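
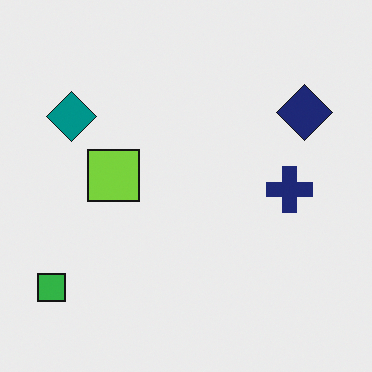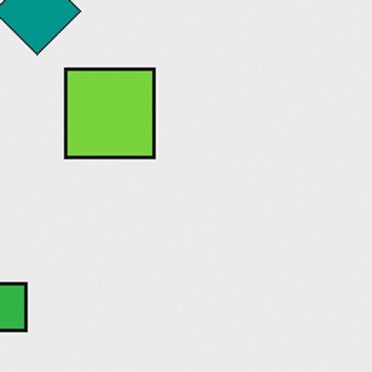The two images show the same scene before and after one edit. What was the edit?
The second image is the first cropped to a noticeably smaller region and rescaled.

The visible shapes are larger and the field of view is narrower; shapes near the original edges may be partly or wholly outside the frame — a crop-and-rescale.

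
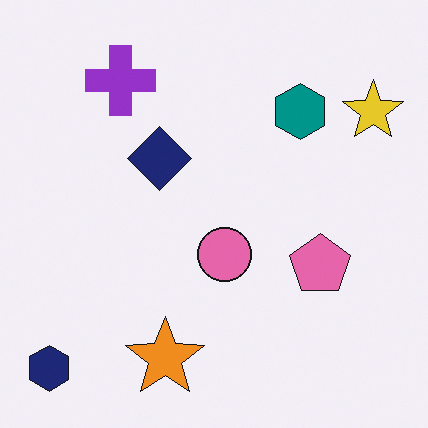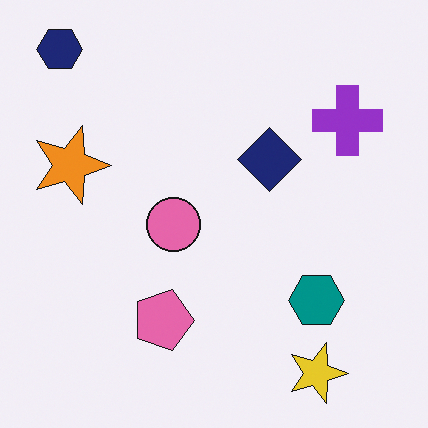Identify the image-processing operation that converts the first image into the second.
The transformation is: rotated 90° clockwise.

The navy hexagon sits in the bottom-left of the first image and the top-left of the second — consistent with a whole-image 90° clockwise rotation.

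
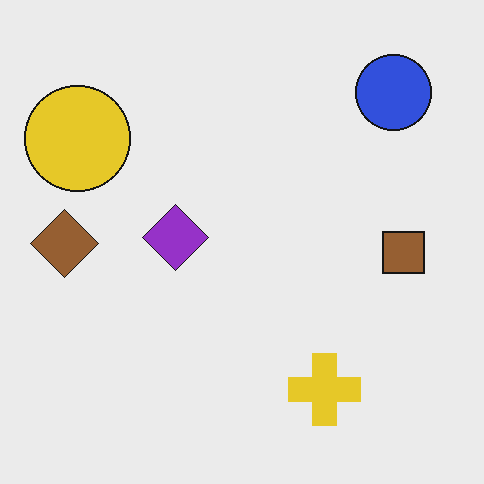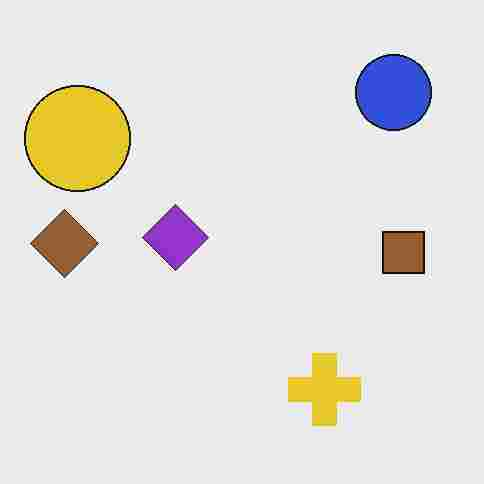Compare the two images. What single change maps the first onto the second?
The second image is the first heavily JPEG-compressed with obvious blocking artifacts.

Blocky 8×8 compression artifacts appear around shape edges and the flat background shows ringing — characteristic JPEG degradation.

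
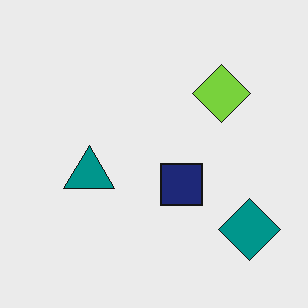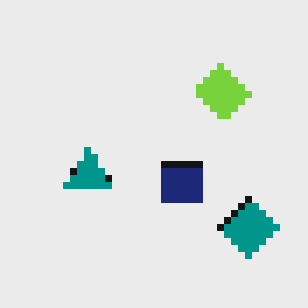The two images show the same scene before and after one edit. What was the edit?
The image was pixelated into visible square blocks.

Shapes are reduced to large square blocks; fine edges and outlines are lost — a downscale-then-upscale (mosaic) effect.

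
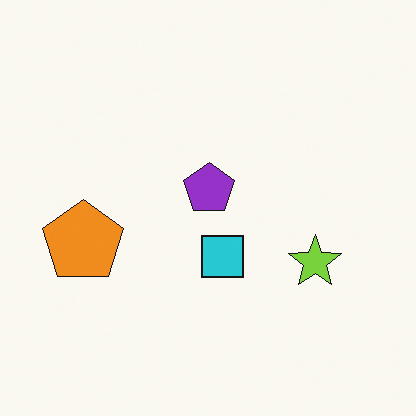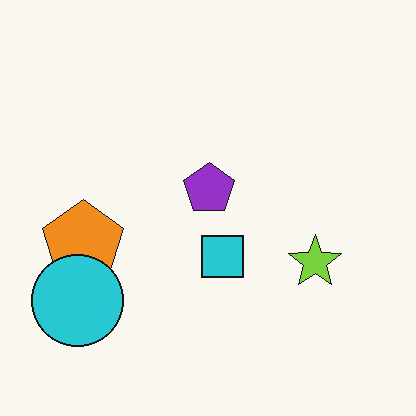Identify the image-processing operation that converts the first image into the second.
The image was overlaid with an additional cyan circle.

A cyan circle appears in the second image that is absent from the first.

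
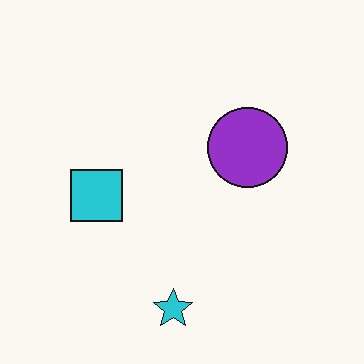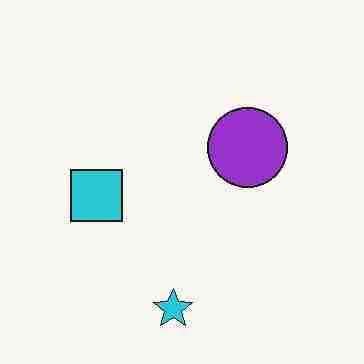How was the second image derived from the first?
The transformation is: heavily JPEG-compressed with obvious blocking artifacts.

Blocky 8×8 compression artifacts appear around shape edges and the flat background shows ringing — characteristic JPEG degradation.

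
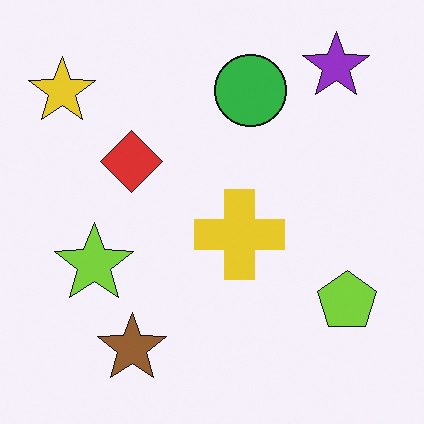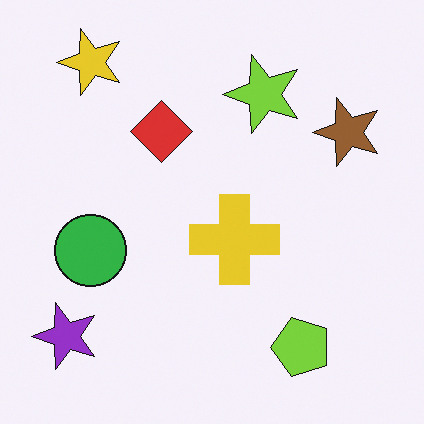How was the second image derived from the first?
The transformation is: transposed (reflected across the top-left ↔ bottom-right diagonal).

Shapes have swapped their row and column positions — what was in the top-right is now in the bottom-left — a diagonal reflection.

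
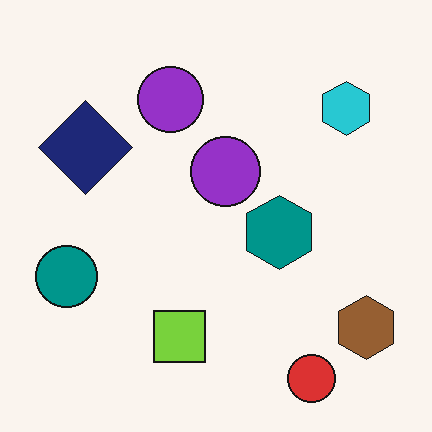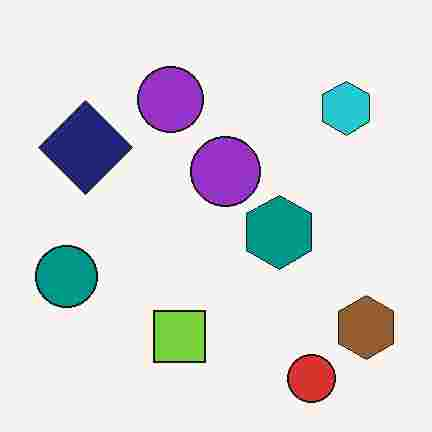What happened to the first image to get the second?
Degraded with heavy JPEG compression.

Blocky 8×8 compression artifacts appear around shape edges and the flat background shows ringing — characteristic JPEG degradation.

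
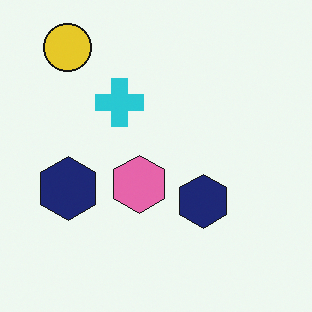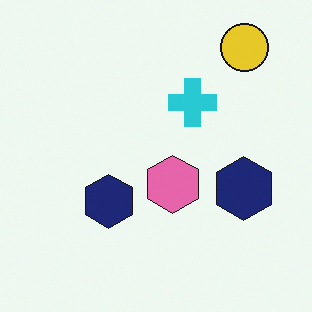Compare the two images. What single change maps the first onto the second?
This is the original image flipped horizontally (left ↔ right).

The yellow circle is in the top-left of the first image and the top-right of the second — shapes on opposite sides of the vertical midline have swapped in a mirror flip.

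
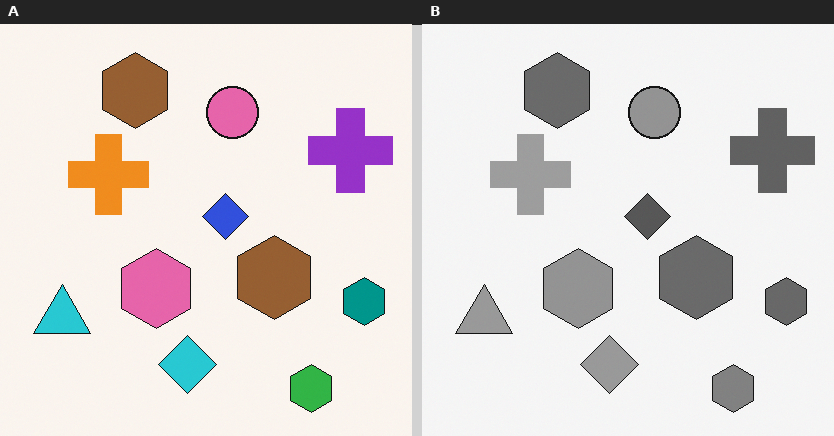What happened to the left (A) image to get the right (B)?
The image was converted to grayscale.

All color is removed — every shape is now a shade of grey.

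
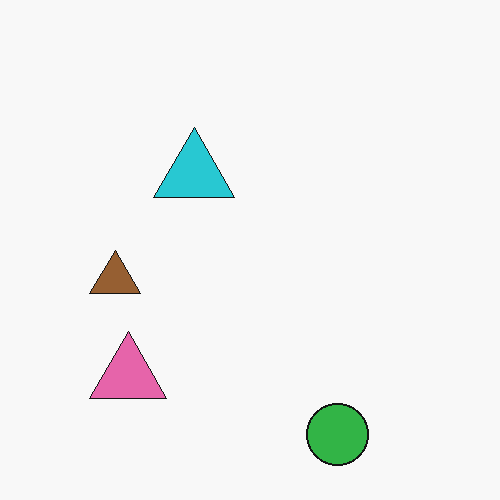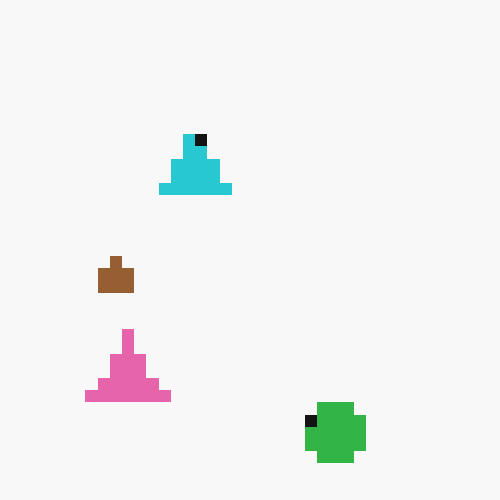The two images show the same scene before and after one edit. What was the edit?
The second image is the first coarsely pixelated.

Shapes are reduced to large square blocks; fine edges and outlines are lost — a downscale-then-upscale (mosaic) effect.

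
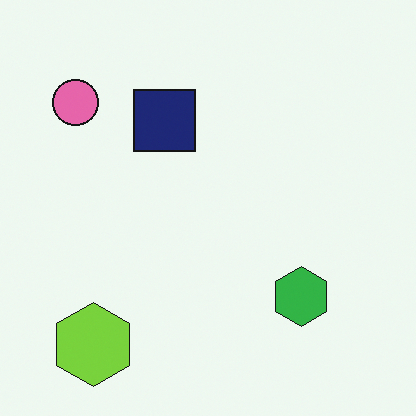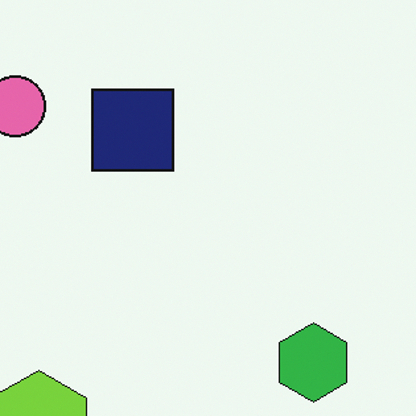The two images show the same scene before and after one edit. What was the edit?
The second image is the first cropped slightly and scaled back up.

The visible shapes are larger and the field of view is narrower; shapes near the original edges may be partly or wholly outside the frame — a crop-and-rescale.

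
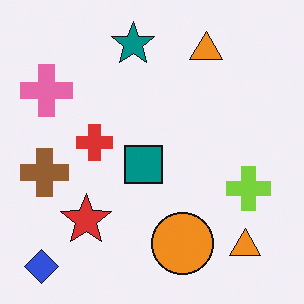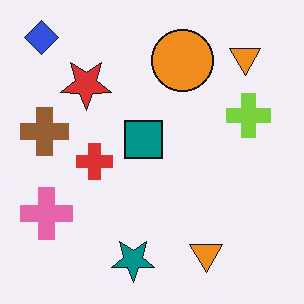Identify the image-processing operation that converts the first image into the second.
Flipped vertically (top ↔ bottom).

The blue diamond is in the bottom-left of the first image and the top-left of the second — shapes on opposite sides of the horizontal midline have swapped in a mirror flip.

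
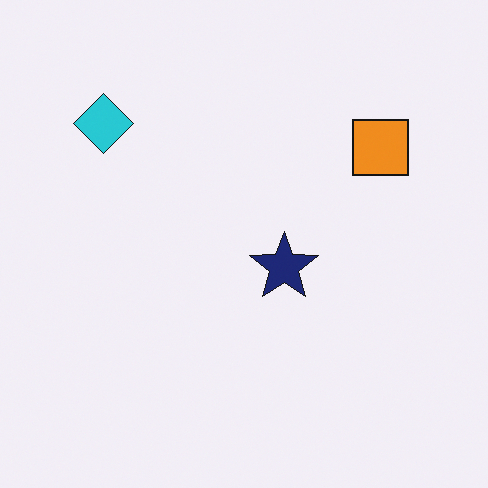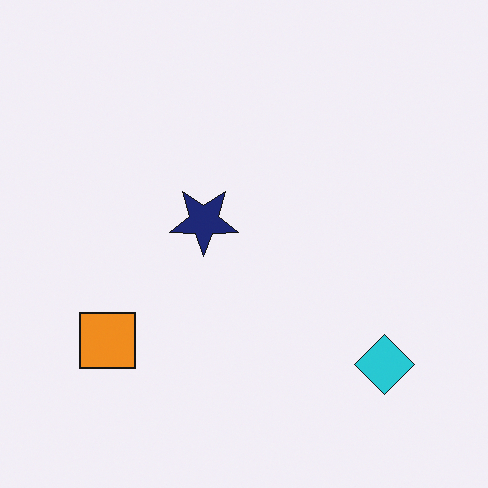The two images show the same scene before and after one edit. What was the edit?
The second image is the first rotated 180°.

The cyan diamond sits in the top-left of the first image and the bottom-right of the second — consistent with a whole-image 180° rotation.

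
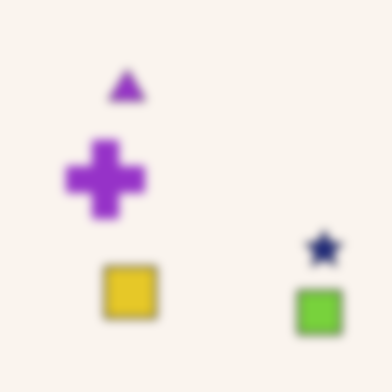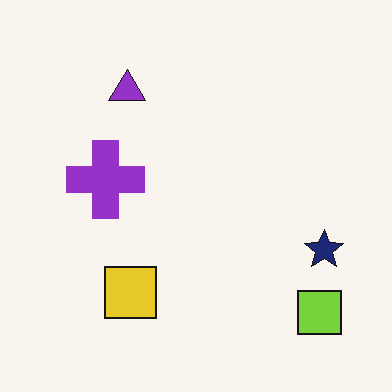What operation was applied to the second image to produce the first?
The first image is the second moderately blurred.

Shape edges and outlines are uniformly softened across the whole image.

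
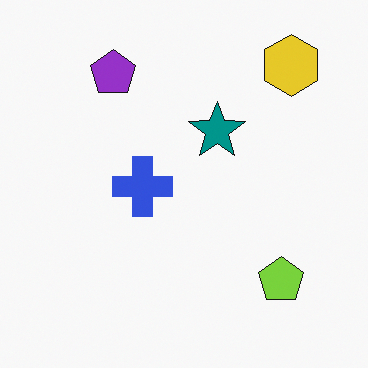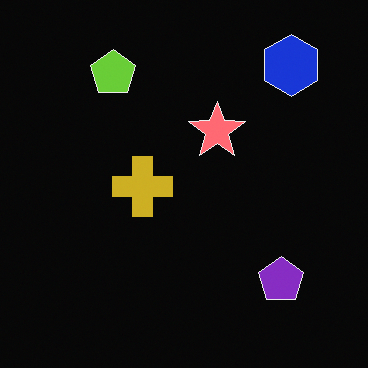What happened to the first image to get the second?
The transformation is: color-inverted (negative).

The light background has become dark and every shape's color is its complement — a photographic negative.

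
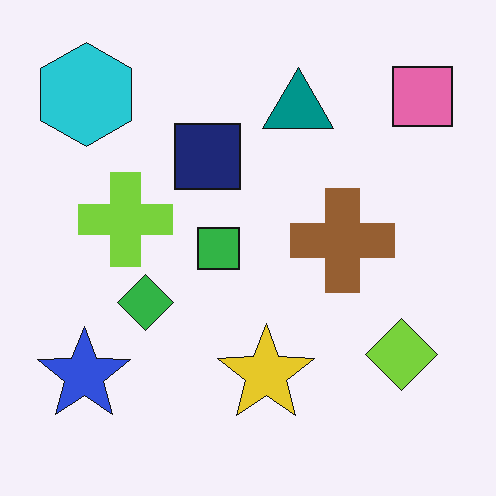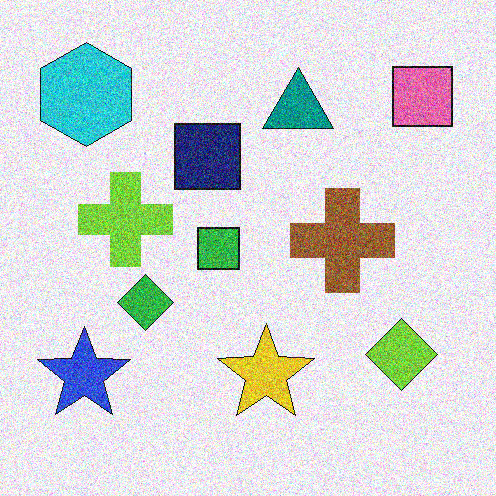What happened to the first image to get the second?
The image was degraded with strong gaussian noise.

Random speckle covers the whole image, including the flat background.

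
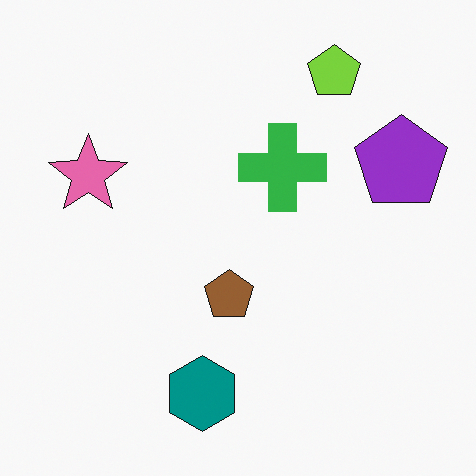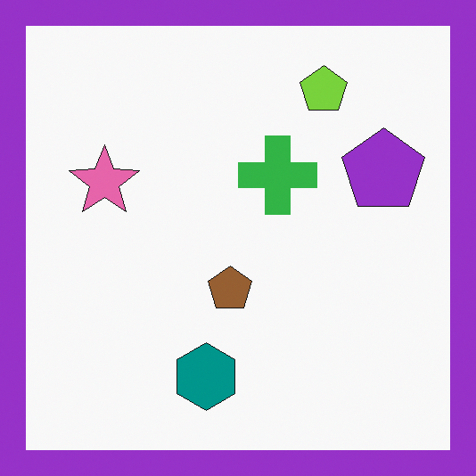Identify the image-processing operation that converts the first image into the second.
Framed with a purple border.

A solid purple frame runs around the edge of the second image, with the content slightly shrunk inside it.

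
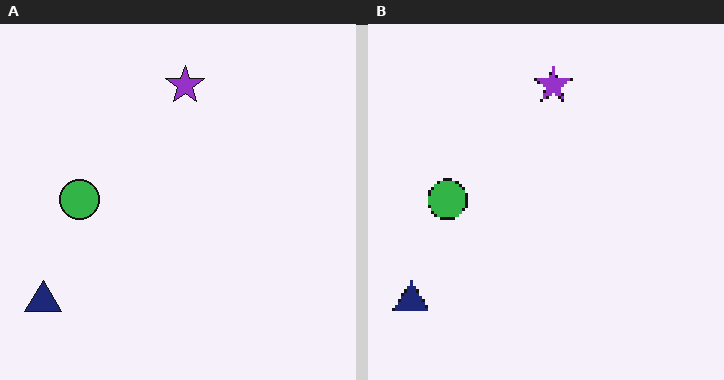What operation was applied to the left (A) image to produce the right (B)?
Lightly pixelated (a mild mosaic effect).

Shapes are reduced to large square blocks; fine edges and outlines are lost — a downscale-then-upscale (mosaic) effect.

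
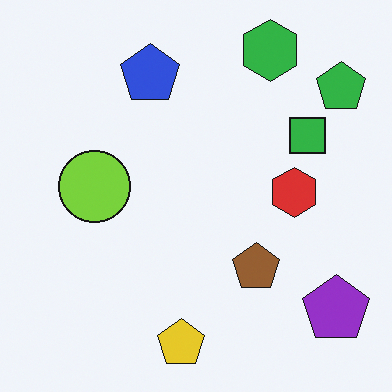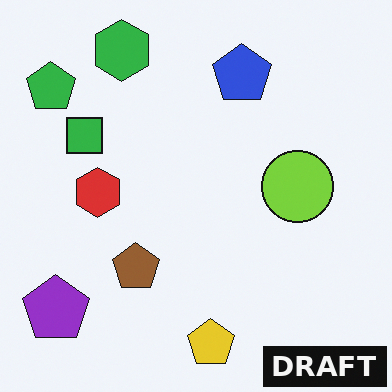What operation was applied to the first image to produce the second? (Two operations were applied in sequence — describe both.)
It was flipped horizontally (left ↔ right), then watermarked with the text "DRAFT" in the lower-right corner.

The green pentagon is in the top-right of the first image and the top-left of the second — shapes on opposite sides of the vertical midline have swapped in a mirror flip. A dark label reading "DRAFT" appears in the lower-right corner.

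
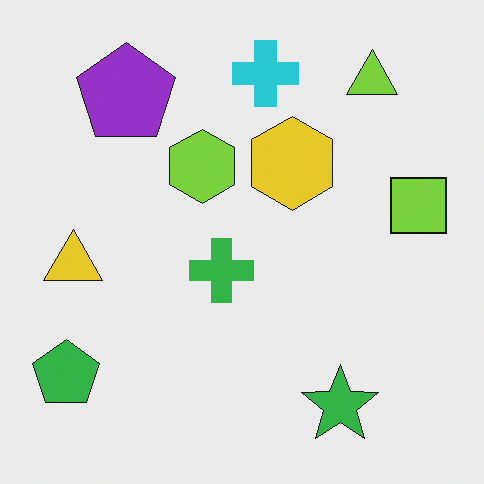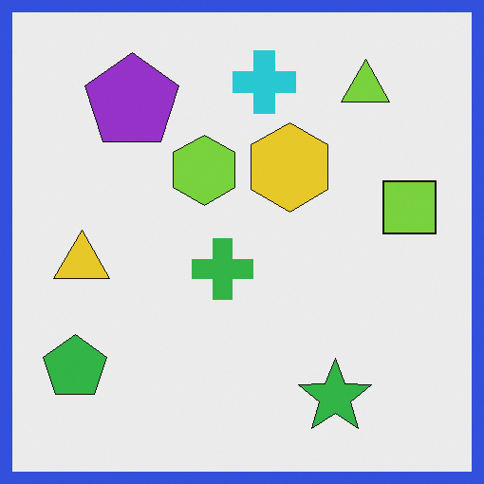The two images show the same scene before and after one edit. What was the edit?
The transformation is: framed with a blue border.

A solid blue frame runs around the edge of the second image, with the content slightly shrunk inside it.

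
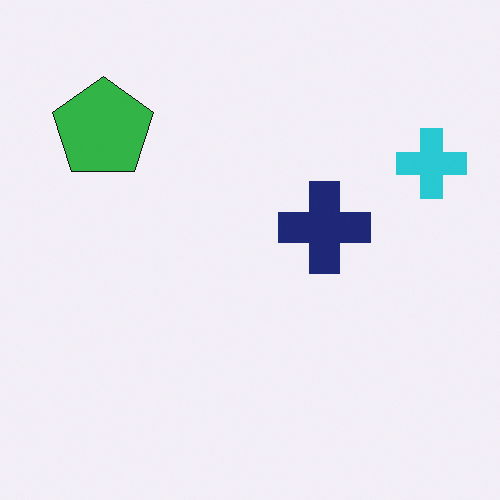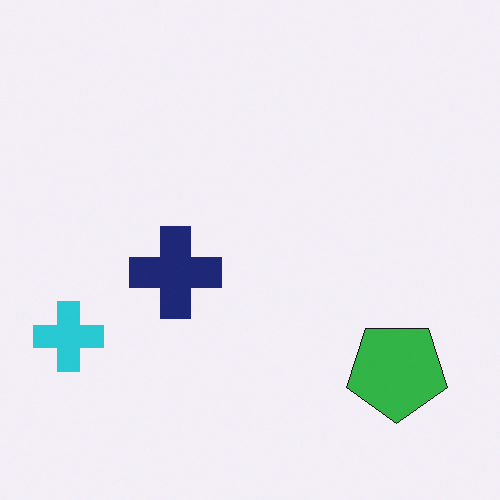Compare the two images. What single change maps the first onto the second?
This is the original image rotated 180°.

The cyan cross sits in the top-right of the first image and the bottom-left of the second — consistent with a whole-image 180° rotation.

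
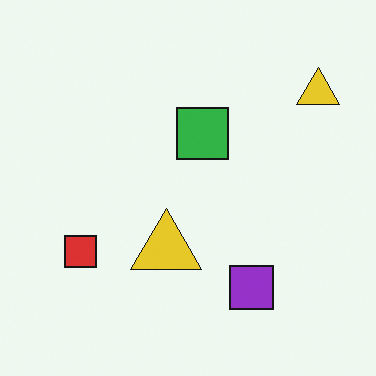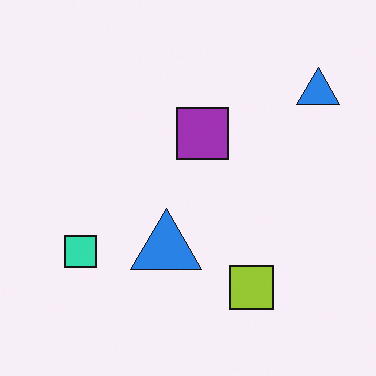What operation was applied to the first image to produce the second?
The image was hue-shifted through roughly half the color wheel.

Every shape's color has rotated by the same amount around the hue wheel — a uniform hue shift.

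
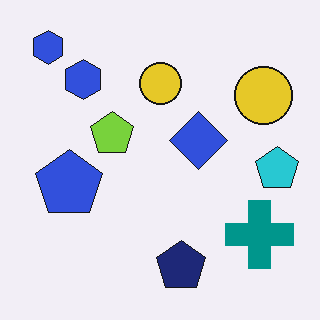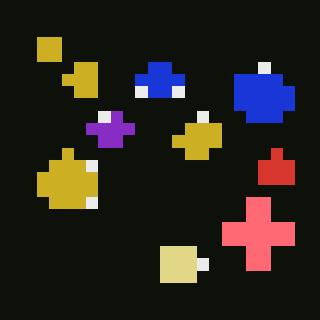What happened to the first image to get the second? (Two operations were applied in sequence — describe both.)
The second image is the first coarsely pixelated, then color-inverted (negative).

Shapes are reduced to large square blocks; fine edges and outlines are lost — a downscale-then-upscale (mosaic) effect. The light background has become dark and every shape's color is its complement — a photographic negative.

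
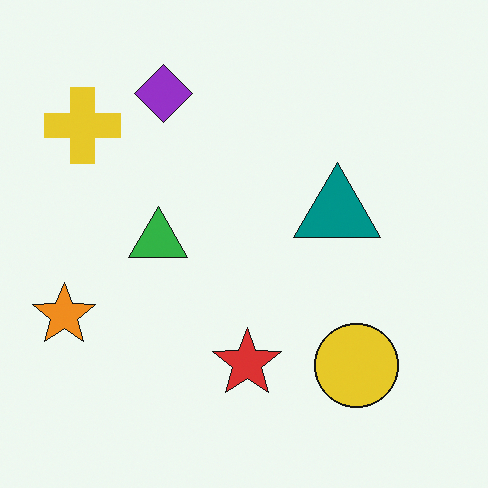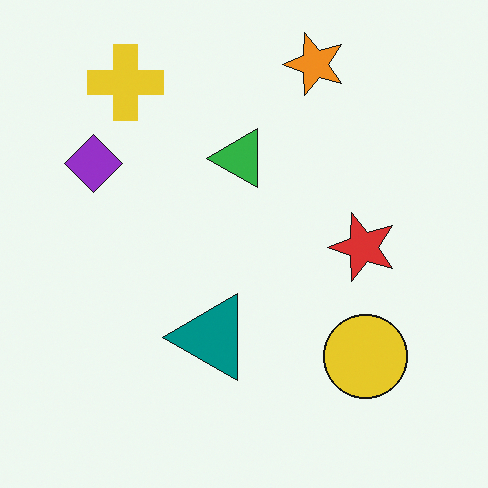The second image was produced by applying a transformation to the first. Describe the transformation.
The transformation is: transposed (reflected across the top-left ↔ bottom-right diagonal).

Shapes have swapped their row and column positions — what was in the top-right is now in the bottom-left — a diagonal reflection.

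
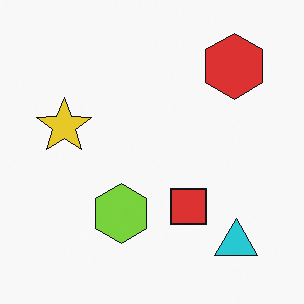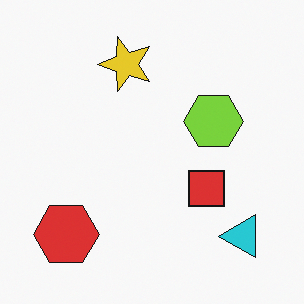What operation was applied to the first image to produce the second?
The image was transposed (reflected across the top-left ↔ bottom-right diagonal).

Shapes have swapped their row and column positions — what was in the top-right is now in the bottom-left — a diagonal reflection.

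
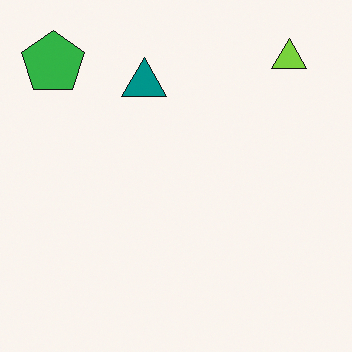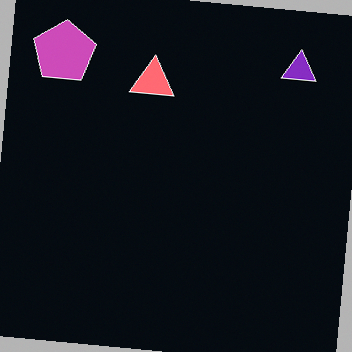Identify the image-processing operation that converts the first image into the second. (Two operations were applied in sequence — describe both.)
It was color-inverted (negative), then rotated clockwise by a small amount.

The light background has become dark and every shape's color is its complement — a photographic negative. Every shape is tilted by the same angle and the image corners show triangular fill wedges — a whole-image rotation by a non-right angle.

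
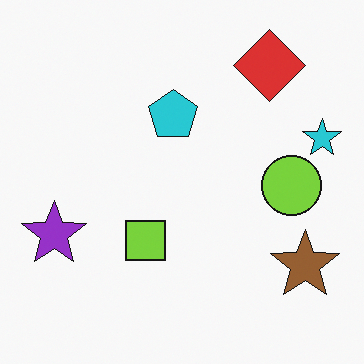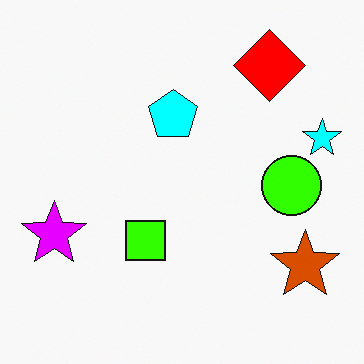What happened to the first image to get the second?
This is the original image heavily oversaturated.

All colors are more vivid — a global saturation change.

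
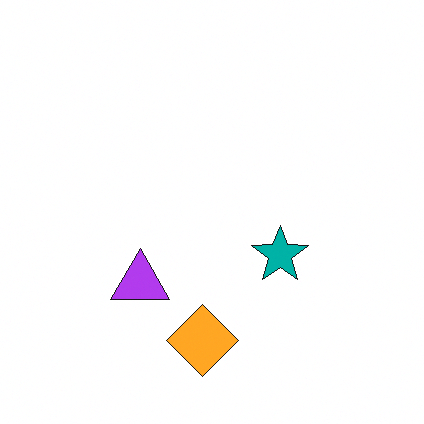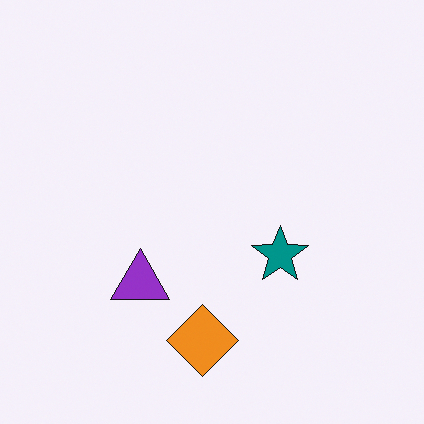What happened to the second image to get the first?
It was slightly brightened.

Every pixel — background and shapes alike — is uniformly brightened.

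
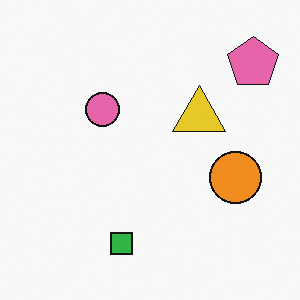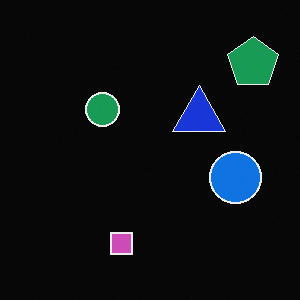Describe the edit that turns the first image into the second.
The image was color-inverted (negative).

The light background has become dark and every shape's color is its complement — a photographic negative.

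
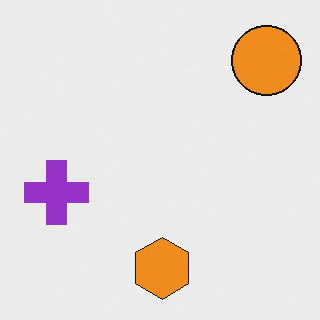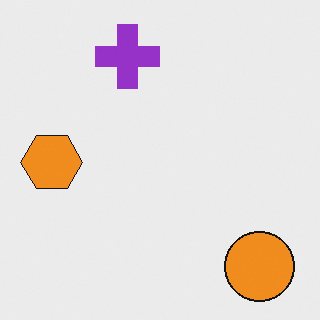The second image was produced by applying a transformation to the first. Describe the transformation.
The image was rotated 90° clockwise.

The orange circle sits in the top-right of the first image and the bottom-right of the second — consistent with a whole-image 90° clockwise rotation.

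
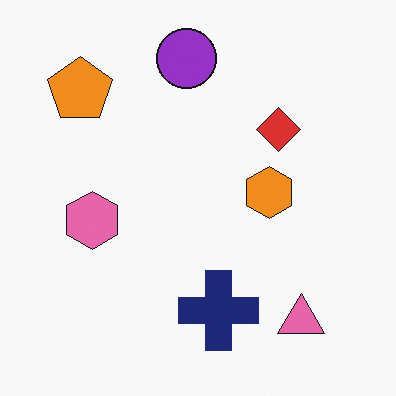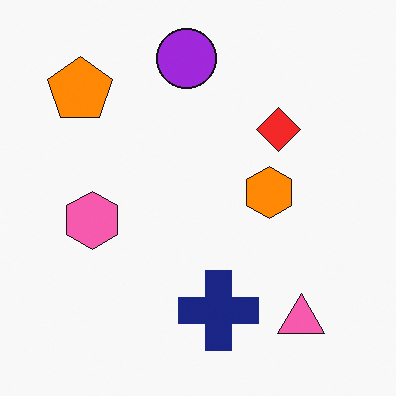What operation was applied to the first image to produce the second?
This is the original image slightly oversaturated.

All colors are more vivid — a global saturation change.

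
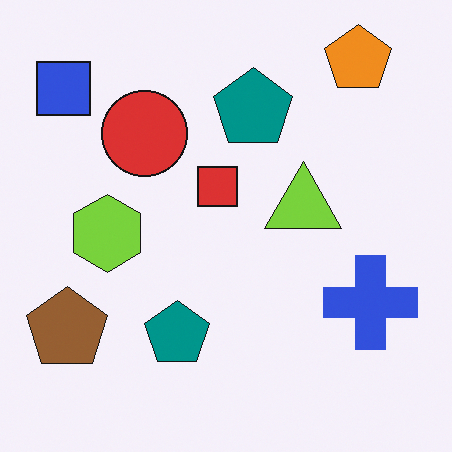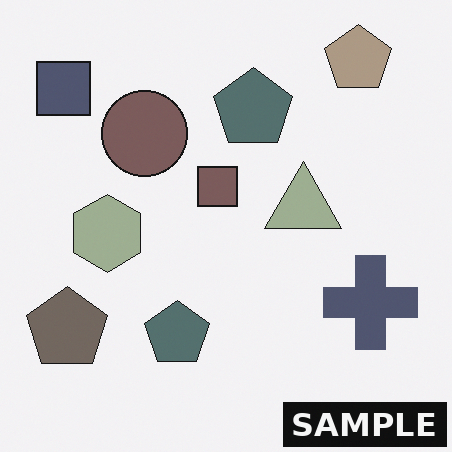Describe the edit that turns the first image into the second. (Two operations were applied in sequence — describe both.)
The second image is the first heavily desaturated, then watermarked with the text "SAMPLE" in the lower-right corner.

All colors are more muted and greyish — a global saturation change. A dark label reading "SAMPLE" appears in the lower-right corner.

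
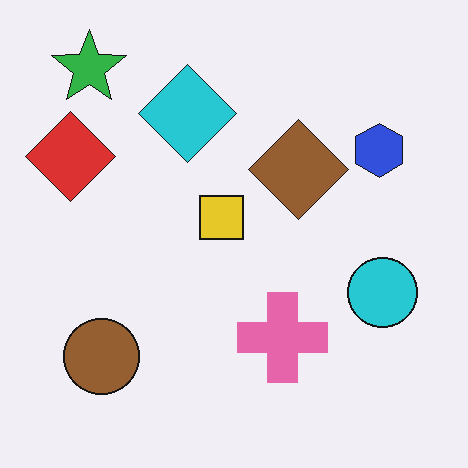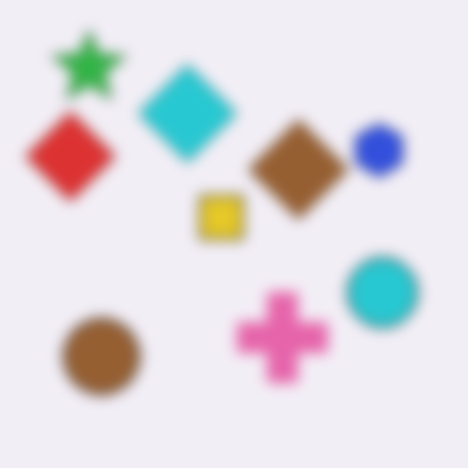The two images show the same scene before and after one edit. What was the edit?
This is the original image heavily blurred.

Shape edges and outlines are uniformly softened across the whole image.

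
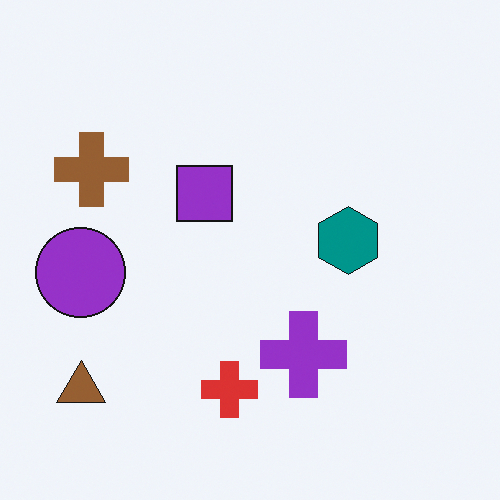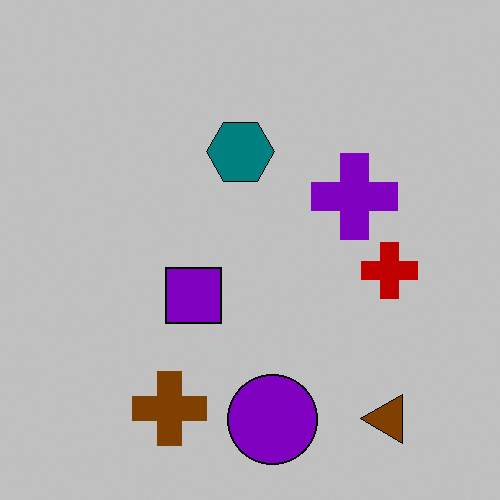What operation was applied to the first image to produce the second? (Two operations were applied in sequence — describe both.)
The image was aggressively posterized, then rotated 90° counter-clockwise.

Each flat color has snapped to a coarser quantized level — most visibly, the near-white background has dropped to a flat grey. The brown triangle sits in the bottom-left of the first image and the bottom-right of the second — consistent with a whole-image 90° counter-clockwise rotation.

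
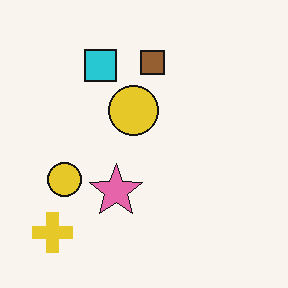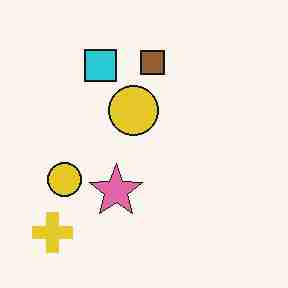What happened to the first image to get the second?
The image was heavily JPEG-compressed with obvious blocking artifacts.

Blocky 8×8 compression artifacts appear around shape edges and the flat background shows ringing — characteristic JPEG degradation.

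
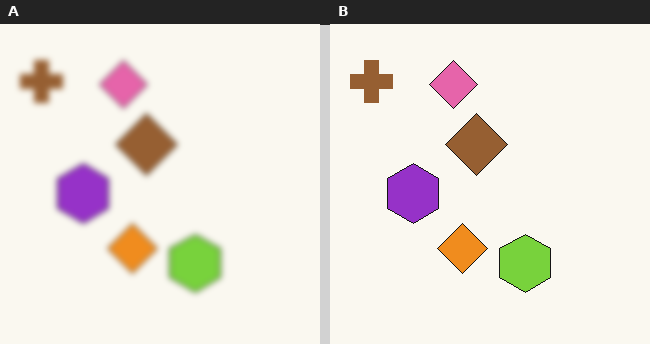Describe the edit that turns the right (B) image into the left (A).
It was moderately blurred.

Shape edges and outlines are uniformly softened across the whole image.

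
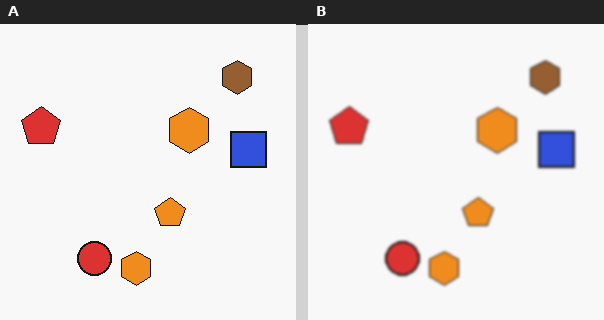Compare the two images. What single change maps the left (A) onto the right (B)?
It was slightly softened.

Shape edges and outlines are uniformly softened across the whole image.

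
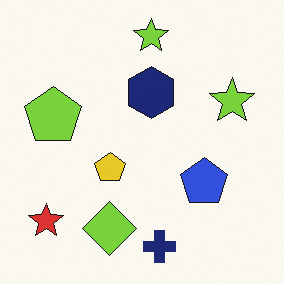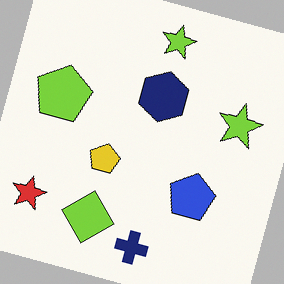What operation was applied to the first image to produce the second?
The second image is the first rotated clockwise by a moderate amount.

Every shape is tilted by the same angle and the image corners show triangular fill wedges — a whole-image rotation by a non-right angle.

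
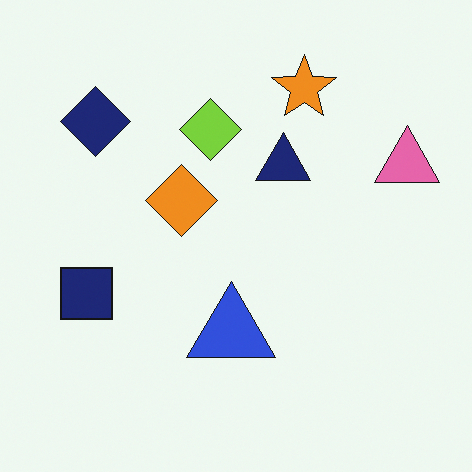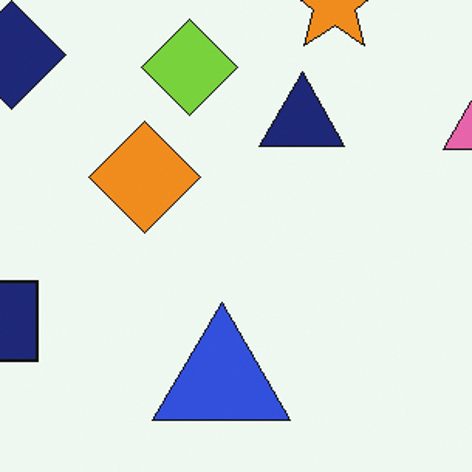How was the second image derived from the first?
It was cropped slightly and scaled back up.

The visible shapes are larger and the field of view is narrower; shapes near the original edges may be partly or wholly outside the frame — a crop-and-rescale.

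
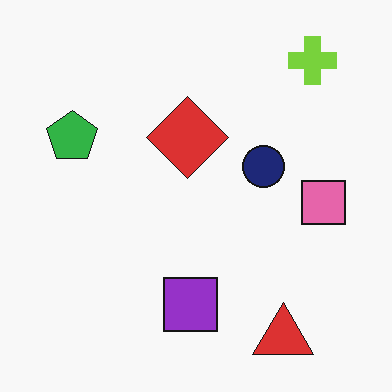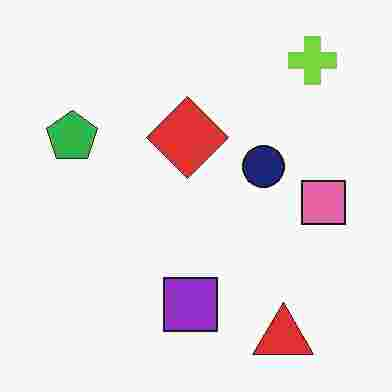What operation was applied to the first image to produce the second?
The second image is the first degraded with heavy JPEG compression.

Blocky 8×8 compression artifacts appear around shape edges and the flat background shows ringing — characteristic JPEG degradation.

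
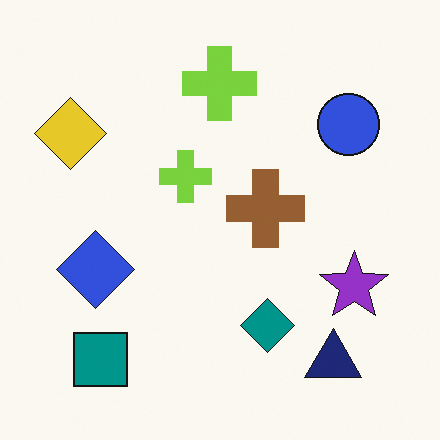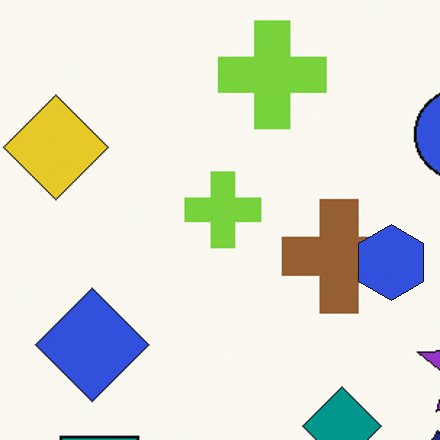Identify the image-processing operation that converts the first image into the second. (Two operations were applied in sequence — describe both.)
It was cropped to a modestly smaller region and rescaled, then overlaid with an additional blue hexagon.

The visible shapes are larger and the field of view is narrower; shapes near the original edges may be partly or wholly outside the frame — a crop-and-rescale. A blue hexagon appears in the second image that is absent from the first.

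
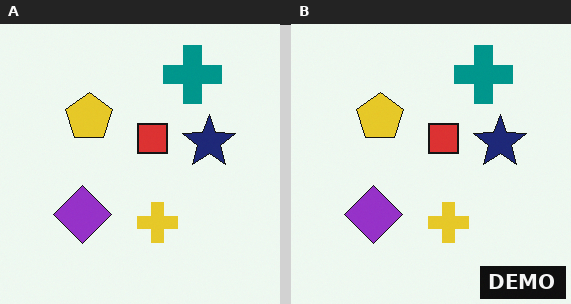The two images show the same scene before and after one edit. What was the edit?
The transformation is: watermarked with the text "DEMO" in the lower-right corner.

A dark label reading "DEMO" appears in the lower-right corner.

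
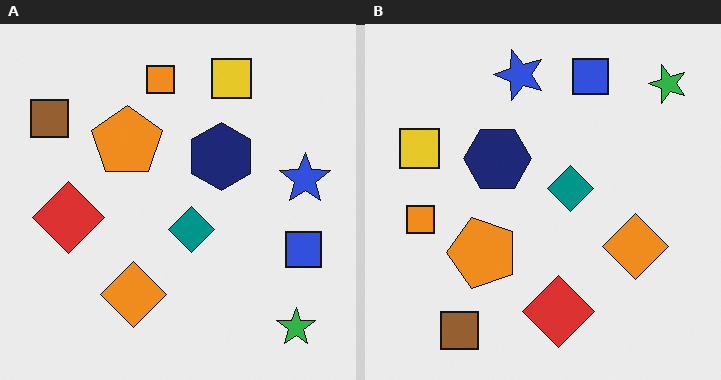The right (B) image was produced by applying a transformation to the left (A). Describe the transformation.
It was rotated 90° counter-clockwise.

The green star sits in the bottom-right of the left (A) image and the top-right of the right (B) — consistent with a whole-image 90° counter-clockwise rotation.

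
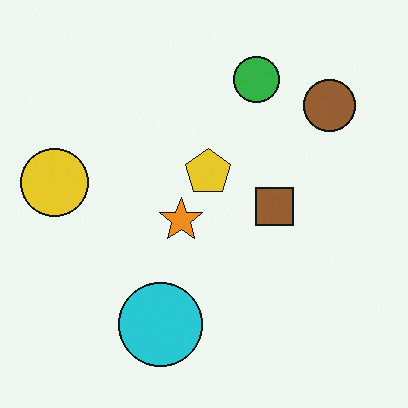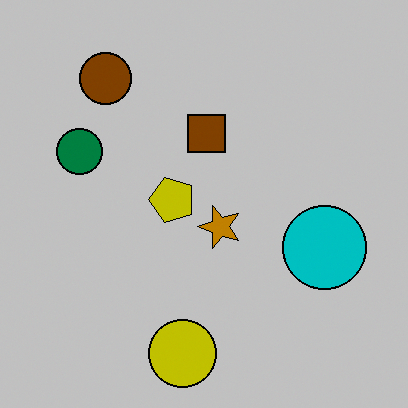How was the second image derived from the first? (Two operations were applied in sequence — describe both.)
Rotated 90° counter-clockwise, then heavily posterized to just a handful of flat colors.

The brown circle sits in the top-right of the first image and the top-left of the second — consistent with a whole-image 90° counter-clockwise rotation. Each flat color has snapped to a coarser quantized level — most visibly, the near-white background has dropped to a flat grey.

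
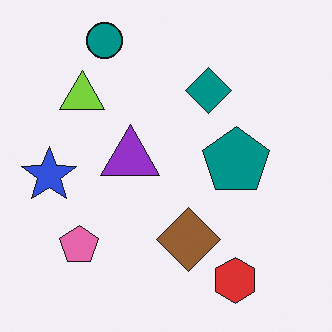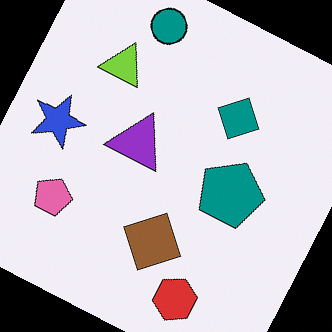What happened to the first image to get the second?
Rotated clockwise by a clearly visible amount.

Every shape is tilted by the same angle and the image corners show triangular fill wedges — a whole-image rotation by a non-right angle.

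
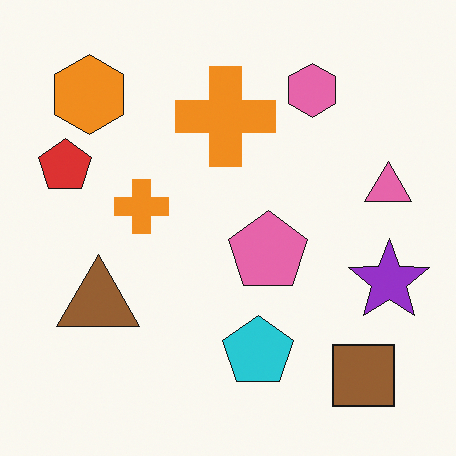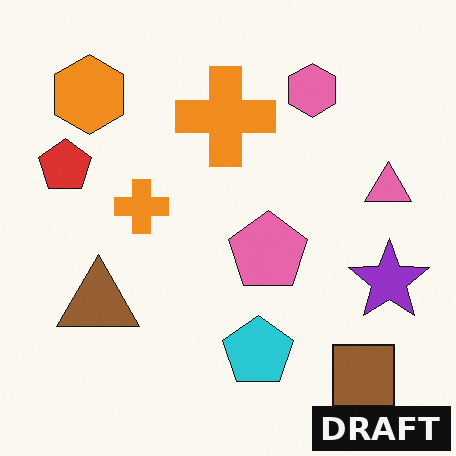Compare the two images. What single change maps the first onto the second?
It was watermarked with the text "DRAFT" in the lower-right corner.

A dark label reading "DRAFT" appears in the lower-right corner.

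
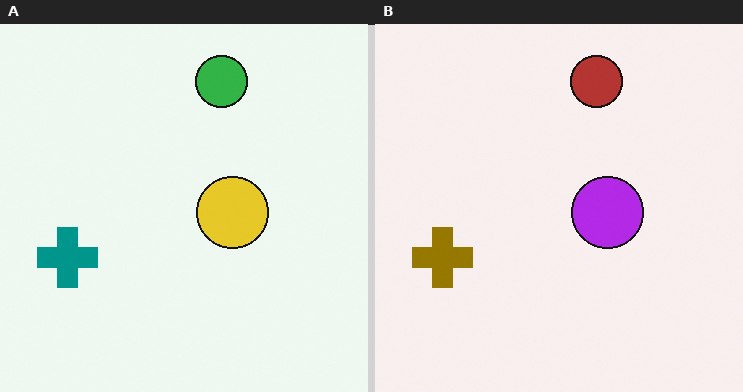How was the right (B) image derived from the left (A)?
The right (B) image is the left (A) hue-shifted by a large amount.

Every shape's color has rotated by the same amount around the hue wheel — a uniform hue shift.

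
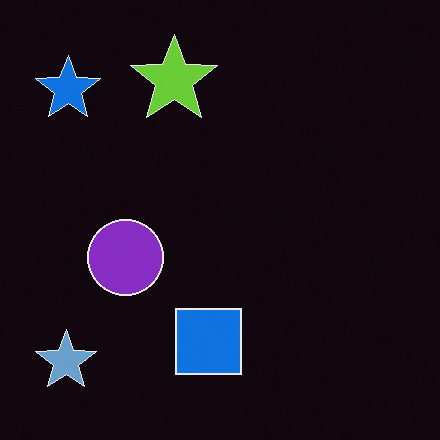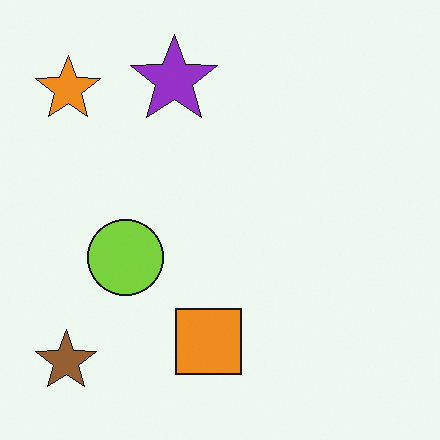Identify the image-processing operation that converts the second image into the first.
The first image is the second color-inverted (negative).

The light background has become dark and every shape's color is its complement — a photographic negative.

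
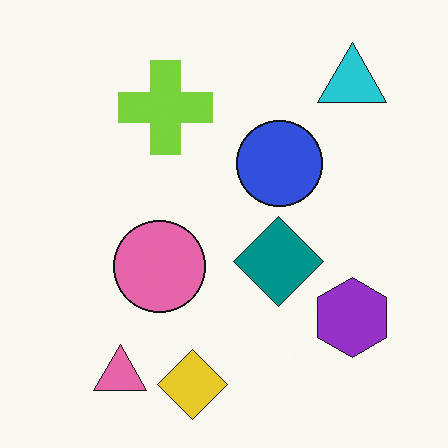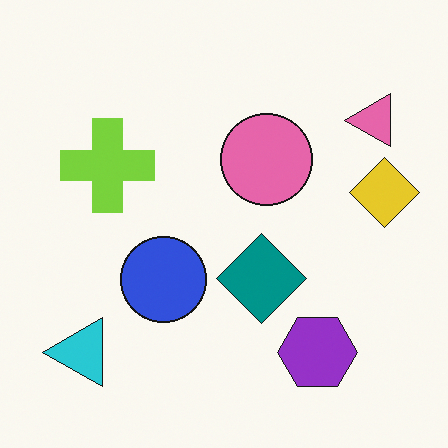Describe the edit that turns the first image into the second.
The second image is the first transposed (reflected across the top-left ↔ bottom-right diagonal).

Shapes have swapped their row and column positions — what was in the top-right is now in the bottom-left — a diagonal reflection.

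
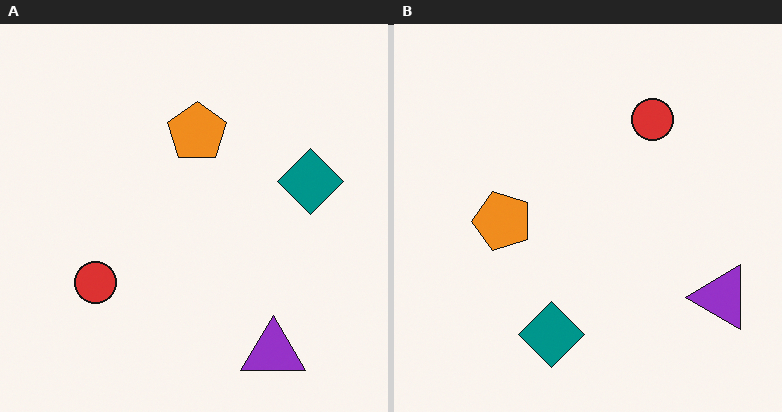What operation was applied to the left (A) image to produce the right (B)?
The transformation is: transposed (reflected across the top-left ↔ bottom-right diagonal).

Shapes have swapped their row and column positions — what was in the top-right is now in the bottom-left — a diagonal reflection.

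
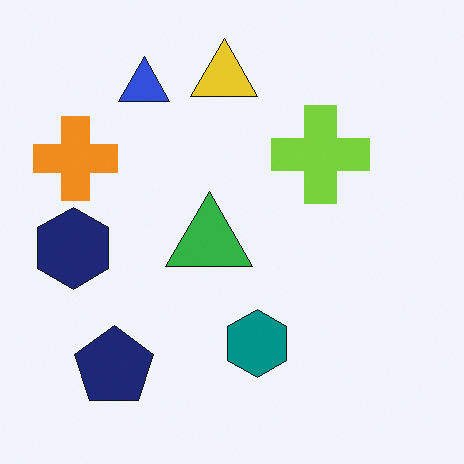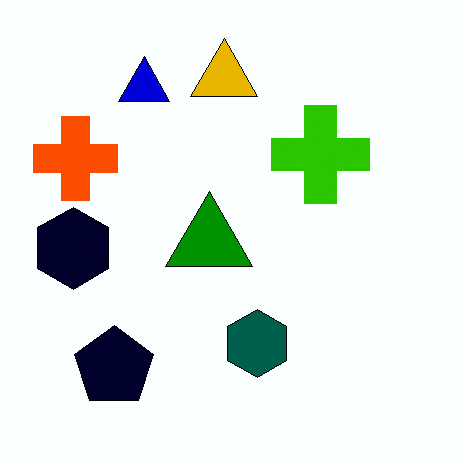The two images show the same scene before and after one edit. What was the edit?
This is the original image given much higher contrast.

Tones are pushed away from mid-grey across the whole image — a global contrast change.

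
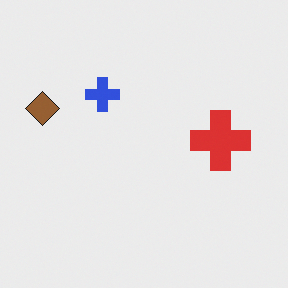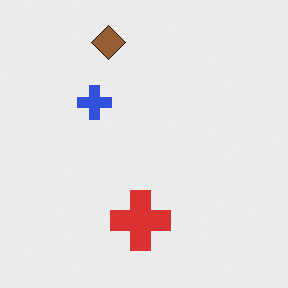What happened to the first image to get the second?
It was transposed (reflected across the top-left ↔ bottom-right diagonal).

Shapes have swapped their row and column positions — what was in the top-right is now in the bottom-left — a diagonal reflection.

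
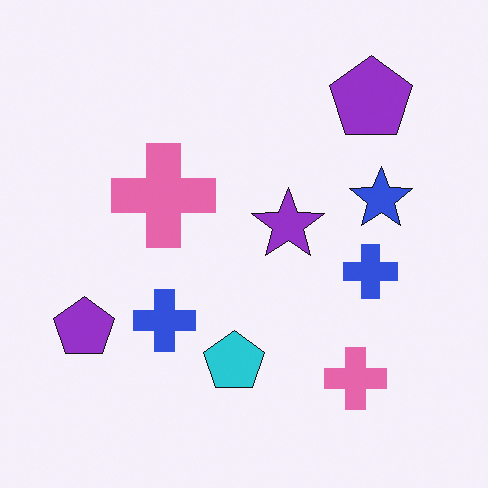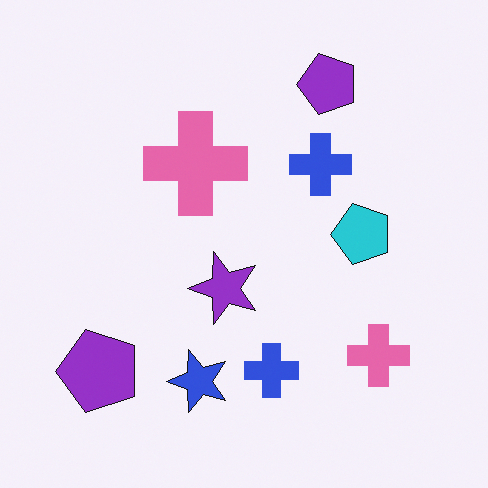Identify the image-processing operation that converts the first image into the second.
Transposed (reflected across the top-left ↔ bottom-right diagonal).

Shapes have swapped their row and column positions — what was in the top-right is now in the bottom-left — a diagonal reflection.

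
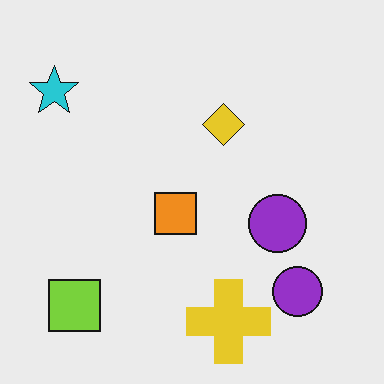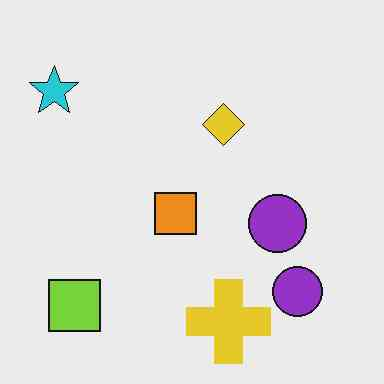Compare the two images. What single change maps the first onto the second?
This is the original image JPEG-compressed with visible artifacts.

Blocky 8×8 compression artifacts appear around shape edges and the flat background shows ringing — characteristic JPEG degradation.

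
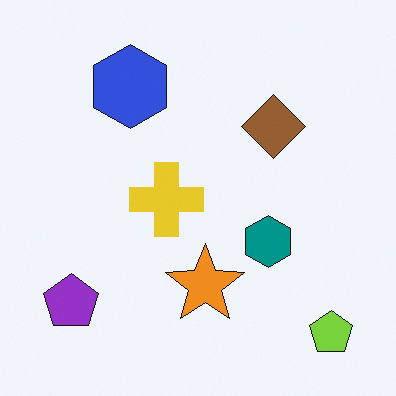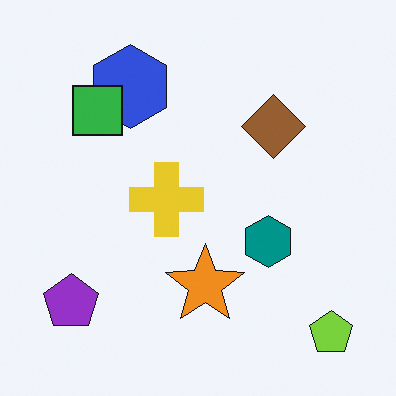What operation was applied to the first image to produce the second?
The image was overlaid with an additional green square.

A green square appears in the second image that is absent from the first.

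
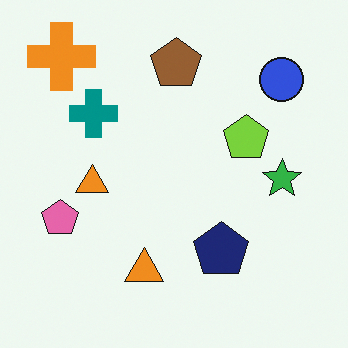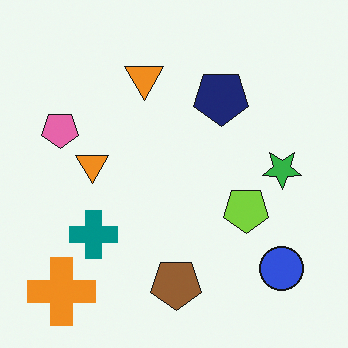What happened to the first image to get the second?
The transformation is: flipped vertically (top ↔ bottom).

The orange cross is in the top-left of the first image and the bottom-left of the second — shapes on opposite sides of the horizontal midline have swapped in a mirror flip.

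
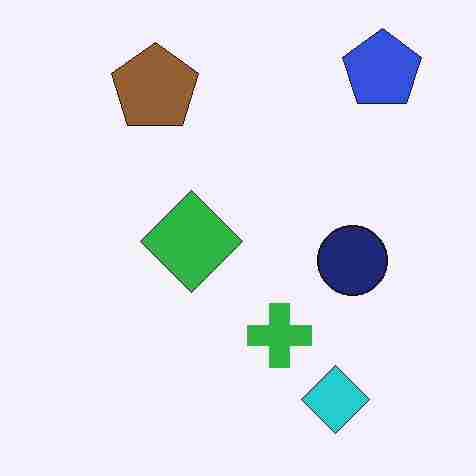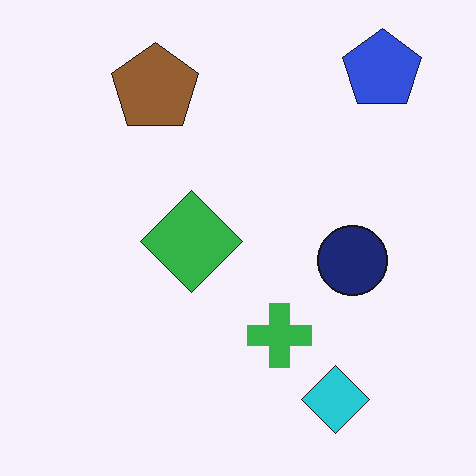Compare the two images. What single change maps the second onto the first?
The transformation is: heavily JPEG-compressed with obvious blocking artifacts.

Blocky 8×8 compression artifacts appear around shape edges and the flat background shows ringing — characteristic JPEG degradation.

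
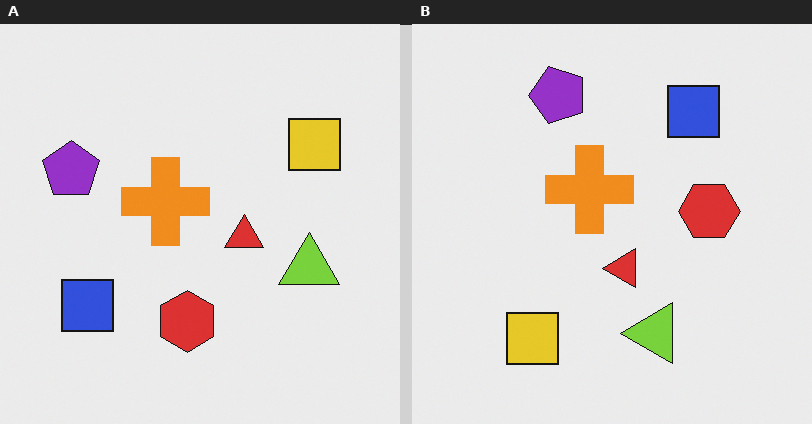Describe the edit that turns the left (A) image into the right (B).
Transposed (reflected across the top-left ↔ bottom-right diagonal).

Shapes have swapped their row and column positions — what was in the top-right is now in the bottom-left — a diagonal reflection.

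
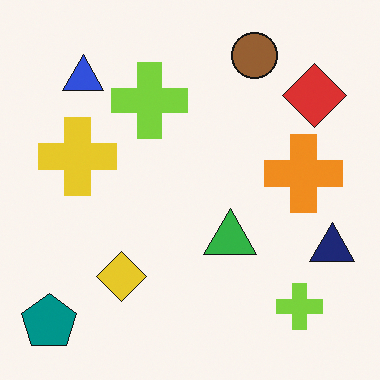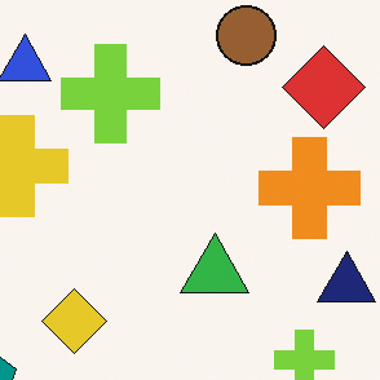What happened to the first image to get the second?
The second image is the first cropped to a modestly smaller region and rescaled.

The visible shapes are larger and the field of view is narrower; shapes near the original edges may be partly or wholly outside the frame — a crop-and-rescale.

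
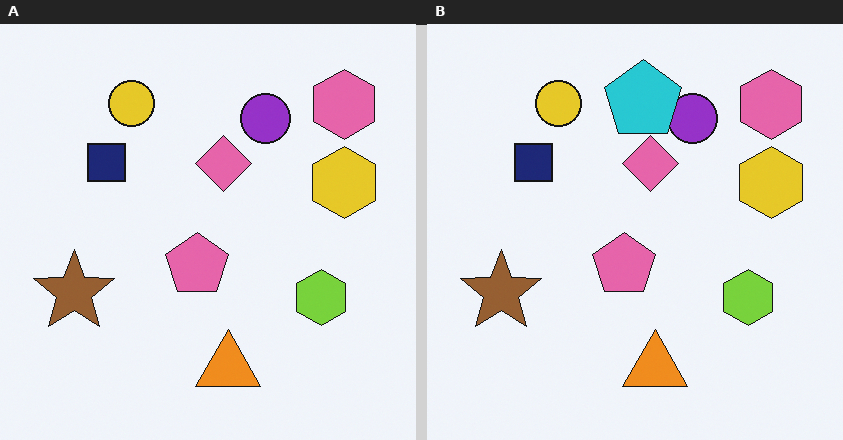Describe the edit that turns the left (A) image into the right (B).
Overlaid with an additional cyan pentagon.

A cyan pentagon appears in the right (B) image that is absent from the left (A).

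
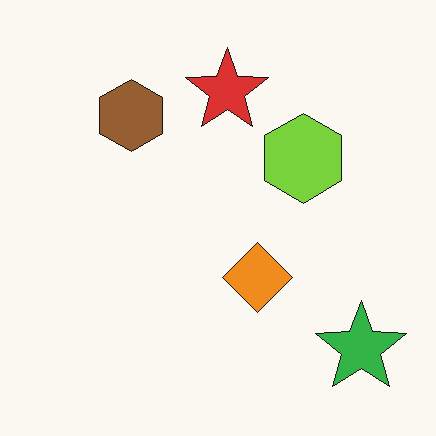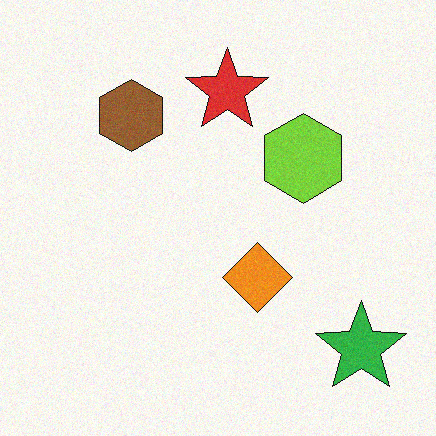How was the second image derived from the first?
The image was degraded with light additive noise.

Random speckle covers the whole image, including the flat background.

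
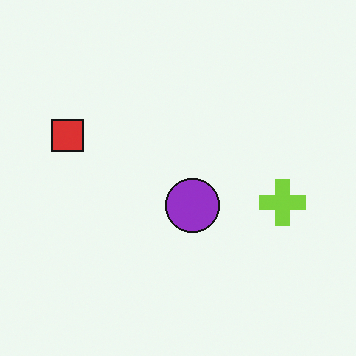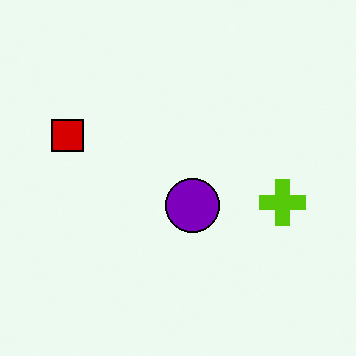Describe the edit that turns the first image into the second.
It was given slightly increased contrast.

Tones are pushed away from mid-grey across the whole image — a global contrast change.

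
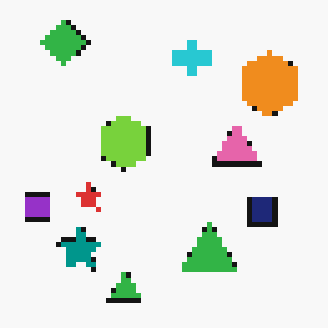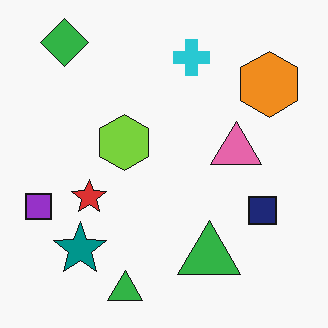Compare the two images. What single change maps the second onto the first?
The first image is the second lightly pixelated (a mild mosaic effect).

Shapes are reduced to large square blocks; fine edges and outlines are lost — a downscale-then-upscale (mosaic) effect.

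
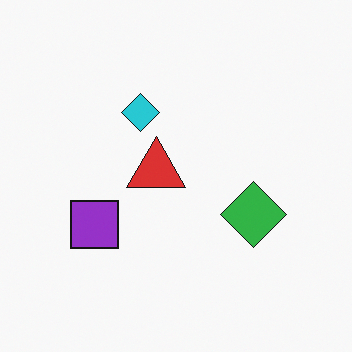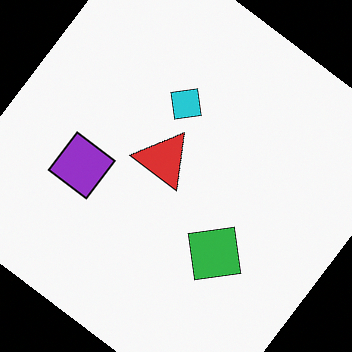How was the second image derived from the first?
It was rotated clockwise by a large amount — several tens of degrees.

Every shape is tilted by the same angle and the image corners show triangular fill wedges — a whole-image rotation by a non-right angle.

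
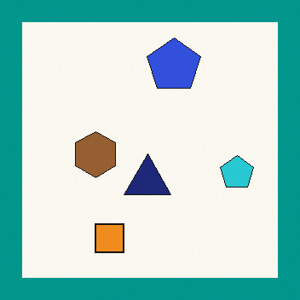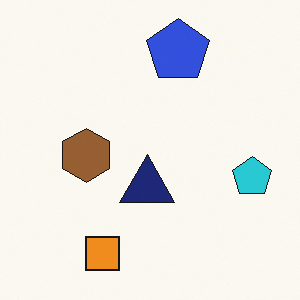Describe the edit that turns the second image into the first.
It was framed with a teal border.

A solid teal frame runs around the edge of the first image, with the content slightly shrunk inside it.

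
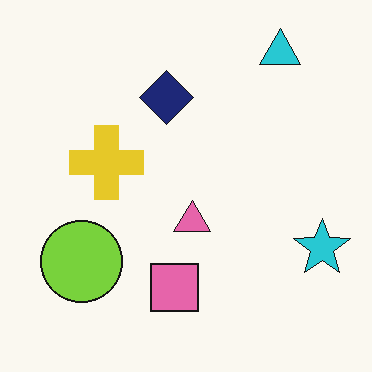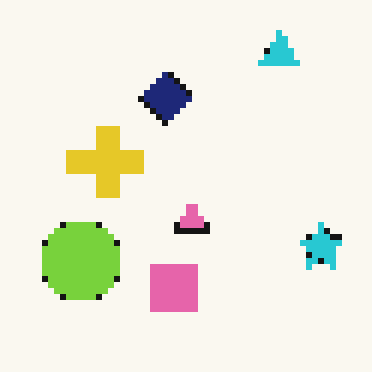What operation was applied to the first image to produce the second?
It was pixelated into visible square blocks.

Shapes are reduced to large square blocks; fine edges and outlines are lost — a downscale-then-upscale (mosaic) effect.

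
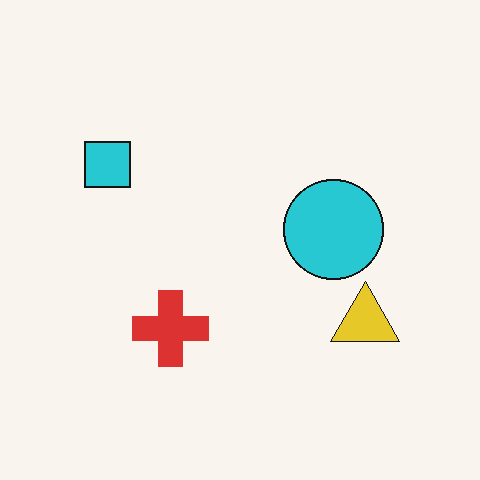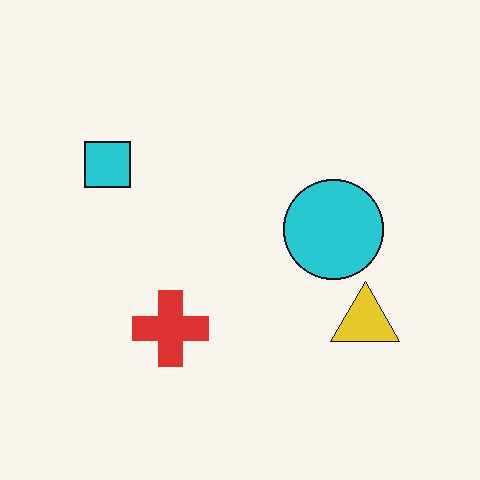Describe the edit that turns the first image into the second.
The transformation is: given moderate JPEG compression.

Blocky 8×8 compression artifacts appear around shape edges and the flat background shows ringing — characteristic JPEG degradation.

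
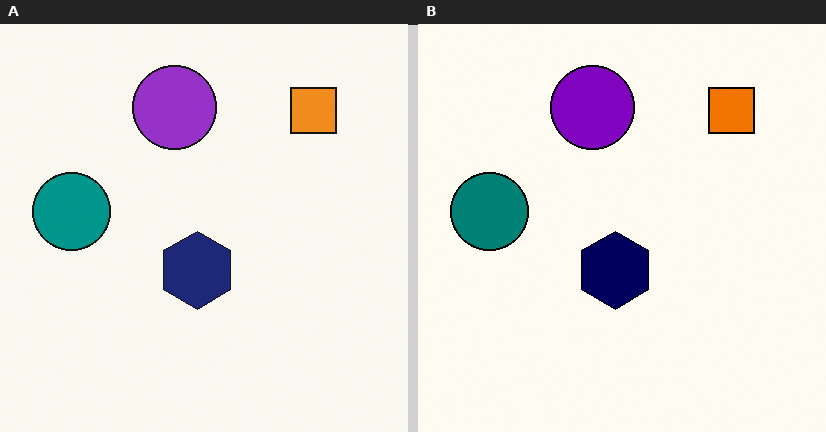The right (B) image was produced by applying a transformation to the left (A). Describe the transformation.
The transformation is: given slightly increased contrast.

Tones are pushed away from mid-grey across the whole image — a global contrast change.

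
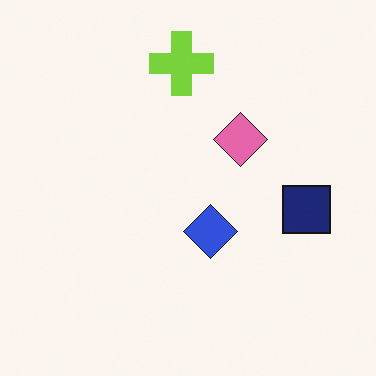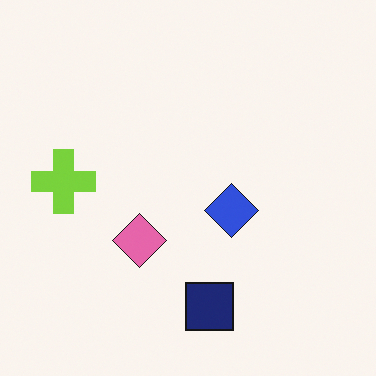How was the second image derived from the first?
The image was transposed (reflected across the top-left ↔ bottom-right diagonal).

Shapes have swapped their row and column positions — what was in the top-right is now in the bottom-left — a diagonal reflection.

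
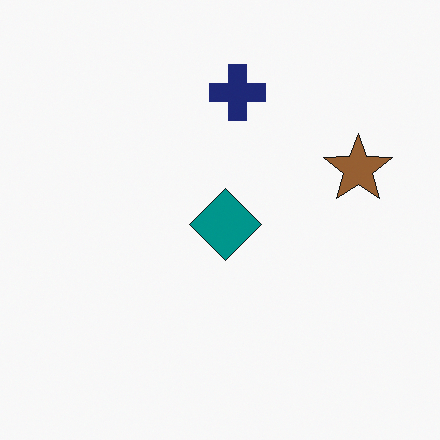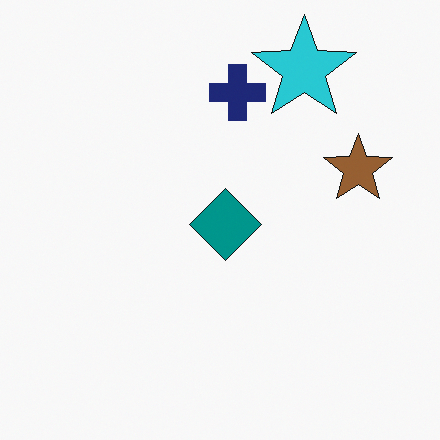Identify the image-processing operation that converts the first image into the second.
It was overlaid with an additional cyan star.

A cyan star appears in the second image that is absent from the first.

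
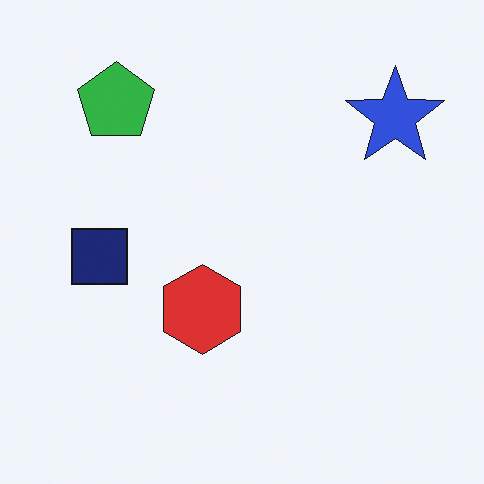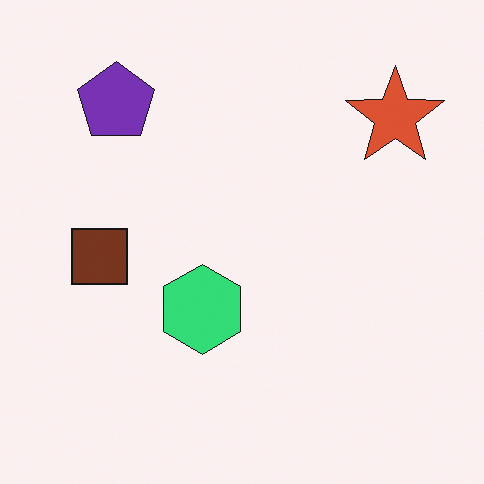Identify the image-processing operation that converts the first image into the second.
This is the original image hue-shifted through roughly a third of the color wheel.

Every shape's color has rotated by the same amount around the hue wheel — a uniform hue shift.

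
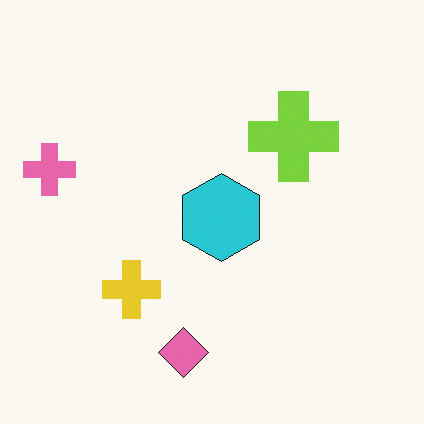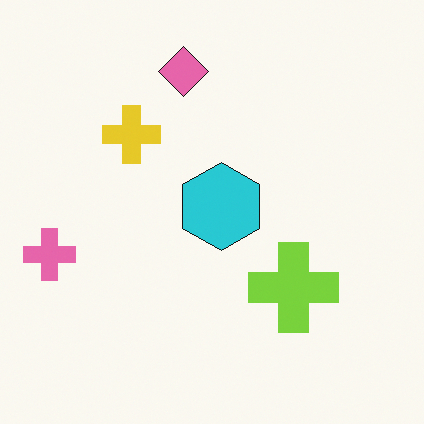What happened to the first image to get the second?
It was flipped vertically (top ↔ bottom).

The pink diamond is in the bottom of the first image and the top of the second — shapes on opposite sides of the horizontal midline have swapped in a mirror flip.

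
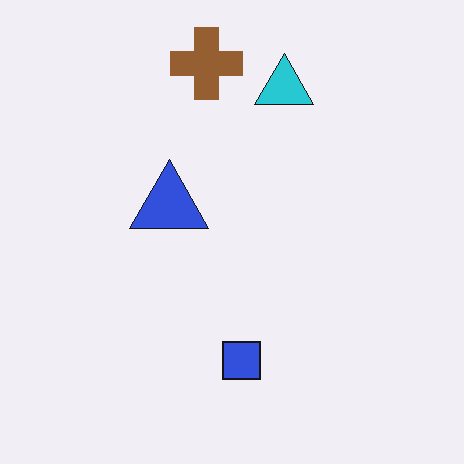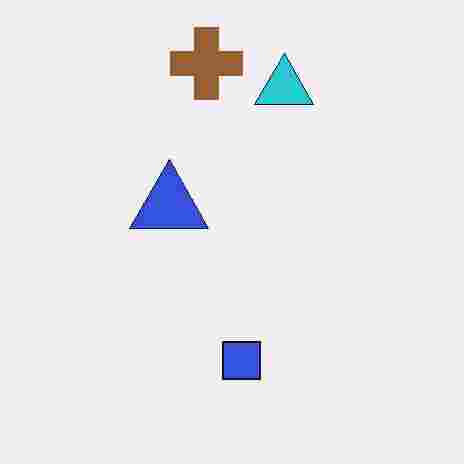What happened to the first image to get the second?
The second image is the first degraded with heavy JPEG compression.

Blocky 8×8 compression artifacts appear around shape edges and the flat background shows ringing — characteristic JPEG degradation.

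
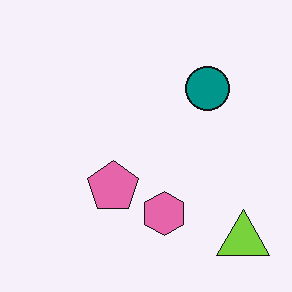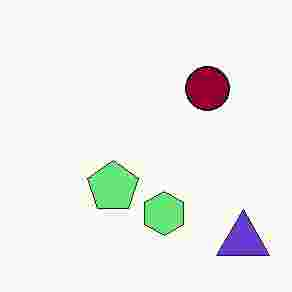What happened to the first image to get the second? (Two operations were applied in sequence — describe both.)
The second image is the first hue-shifted through roughly half the color wheel, then heavily JPEG-compressed with obvious blocking artifacts.

Every shape's color has rotated by the same amount around the hue wheel — a uniform hue shift. Blocky 8×8 compression artifacts appear around shape edges and the flat background shows ringing — characteristic JPEG degradation.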